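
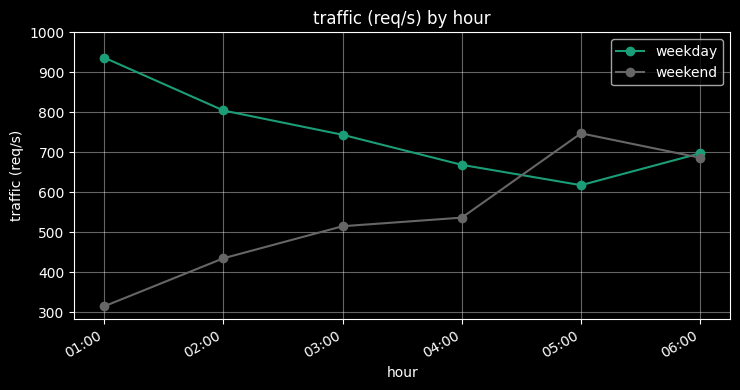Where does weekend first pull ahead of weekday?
05:00

04:00: weekend ≈ 500 vs weekday ≈ 700 (not yet); 05:00: weekend ≈ 700 vs weekday ≈ 600 (first crossover).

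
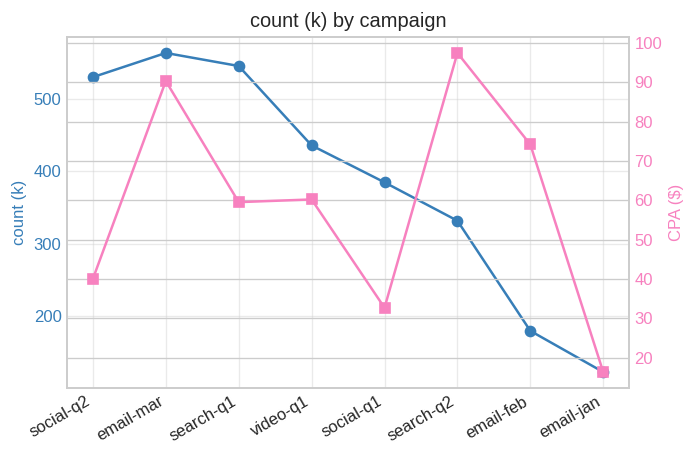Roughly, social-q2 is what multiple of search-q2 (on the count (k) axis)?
≈ 1.57×

social-q2 ≈ 550, search-q2 ≈ 350; 550/350 ≈ 1.57.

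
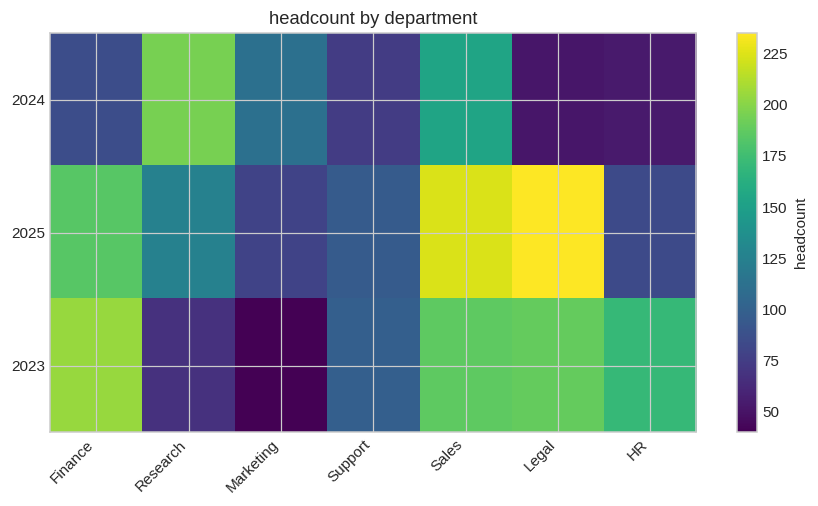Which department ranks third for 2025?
Top 4 for 2025: Legal ≈ 240, Sales ≈ 220, Finance ≈ 180, Research ≈ 120.

Finance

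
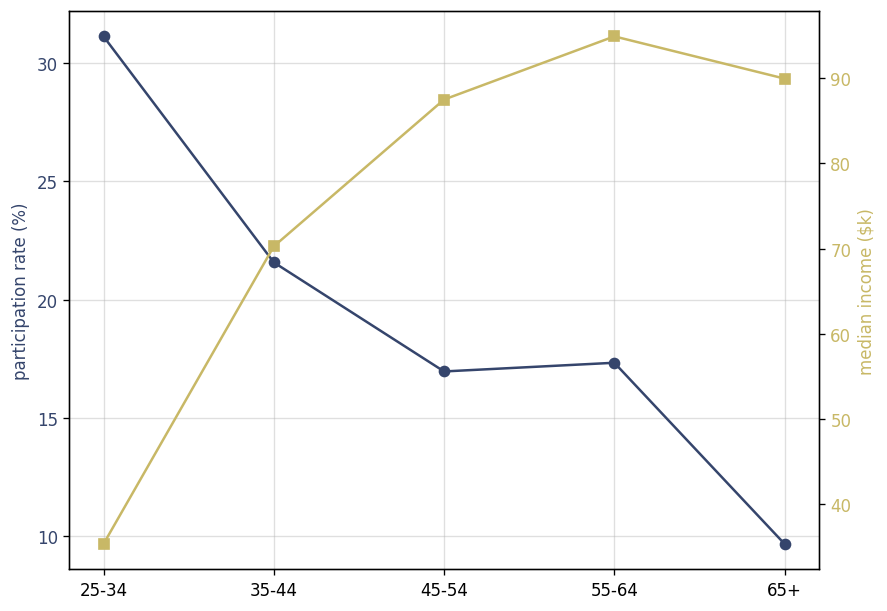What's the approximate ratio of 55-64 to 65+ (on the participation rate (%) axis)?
55-64 ≈ 18, 65+ ≈ 10; 18/10 ≈ 1.8.

≈ 1.8×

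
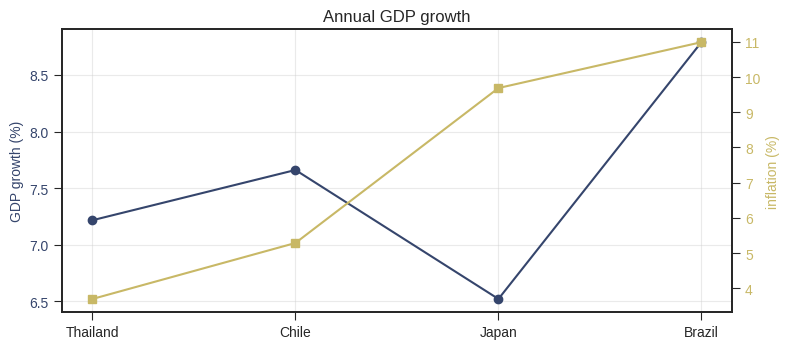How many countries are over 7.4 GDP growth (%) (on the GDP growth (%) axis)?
Above 7.4: Chile, Brazil.

2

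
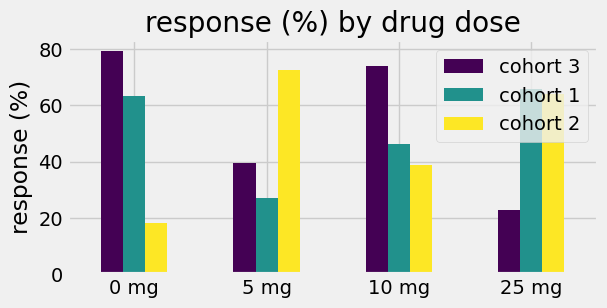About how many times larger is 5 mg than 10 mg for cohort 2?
5 mg ≈ 70, 10 mg ≈ 40; 70/40 ≈ 1.75.

≈ 1.75×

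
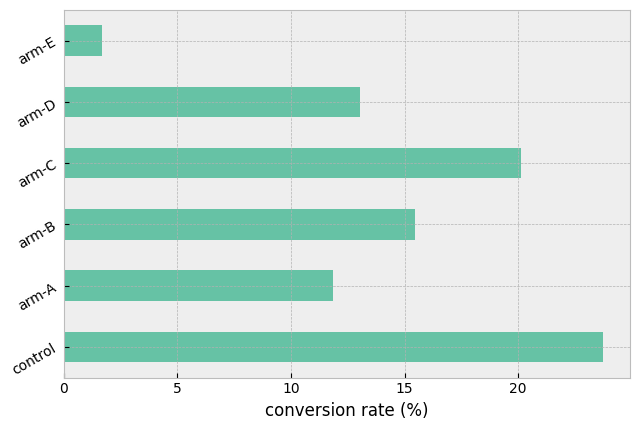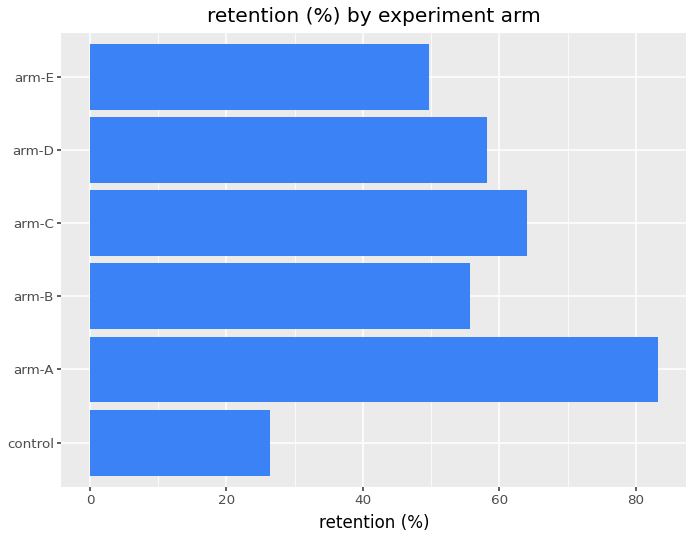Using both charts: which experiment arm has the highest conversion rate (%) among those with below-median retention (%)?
Chart 2 median retention (%) ≈ 60; below-median experiment arms: control, arm-B, arm-E. Among those, control has the highest conversion rate (%) (≈ 25).

control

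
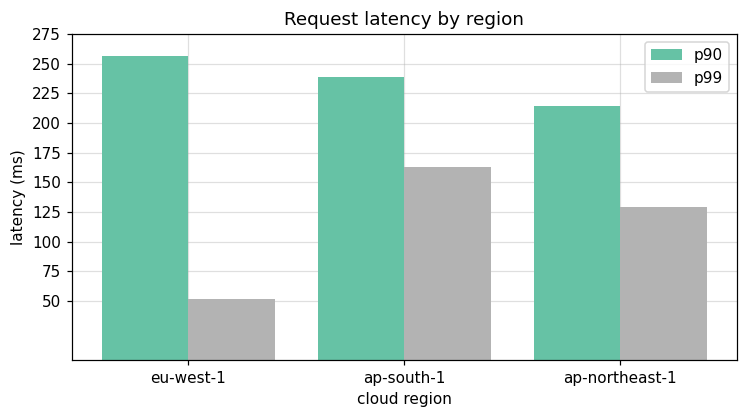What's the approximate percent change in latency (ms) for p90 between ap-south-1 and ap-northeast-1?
ap-south-1 ≈ 250, ap-northeast-1 ≈ 225; (225 − 250) / 250 ≈ -10%.

≈ -10%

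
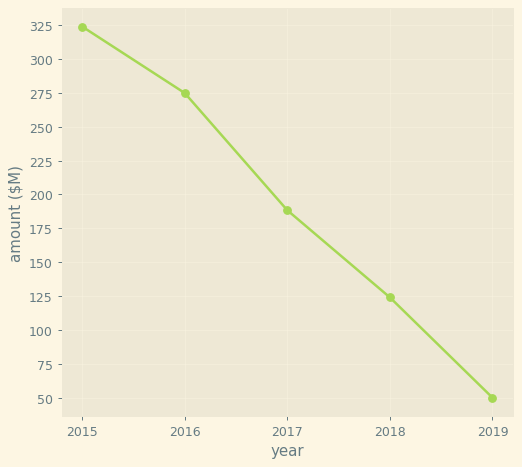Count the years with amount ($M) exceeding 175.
Above 175: 2015, 2016, 2017.

3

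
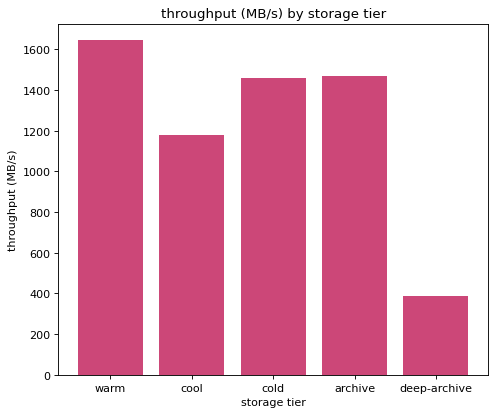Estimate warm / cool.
warm ≈ 1600, cool ≈ 1200; 1600/1200 ≈ 1.33.

≈ 1.33×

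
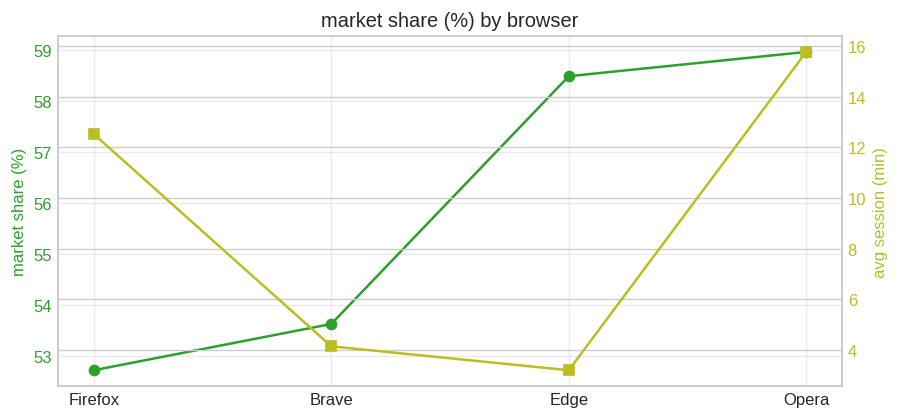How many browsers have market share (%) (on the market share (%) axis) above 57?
Above 57: Edge, Opera.

2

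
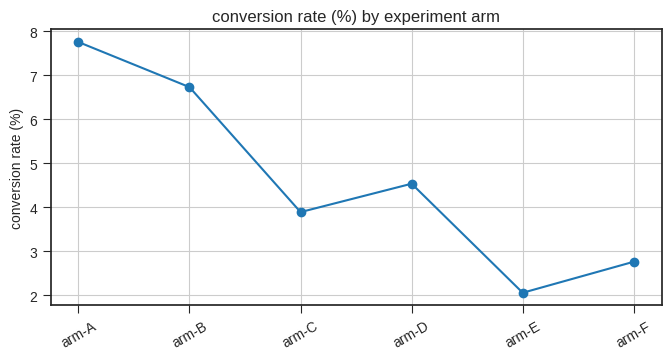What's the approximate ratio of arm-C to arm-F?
≈ 1.33×

arm-C ≈ 4.0, arm-F ≈ 3.0; 4.0/3.0 ≈ 1.33.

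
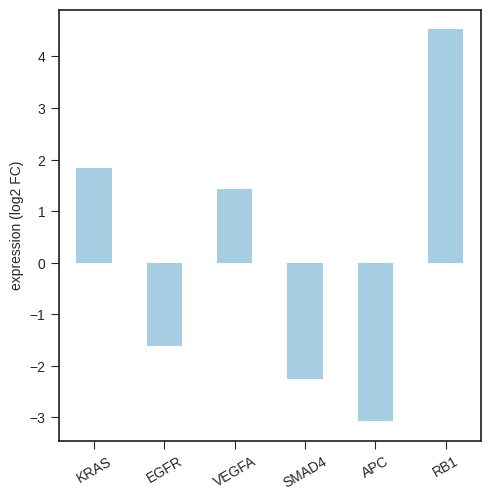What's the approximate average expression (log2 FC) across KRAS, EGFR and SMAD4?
≈ -1

(2 + -2 + -2) / 3 ≈ -1.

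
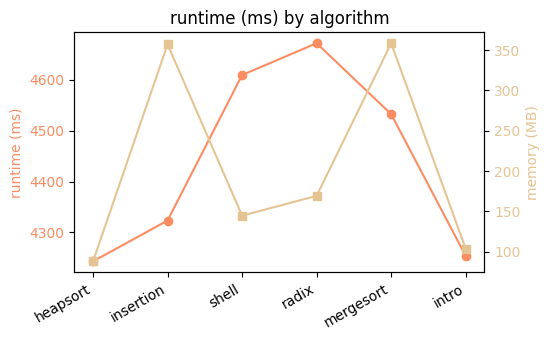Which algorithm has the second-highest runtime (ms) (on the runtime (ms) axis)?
shell

Top 3 (on the runtime (ms) axis): radix ≈ 4650, shell ≈ 4600, mergesort ≈ 4550.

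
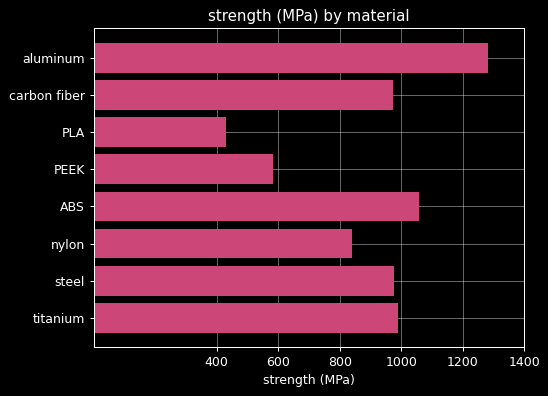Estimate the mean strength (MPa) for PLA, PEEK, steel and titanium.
(400 + 600 + 1000 + 1000) / 4 ≈ 750.

≈ 750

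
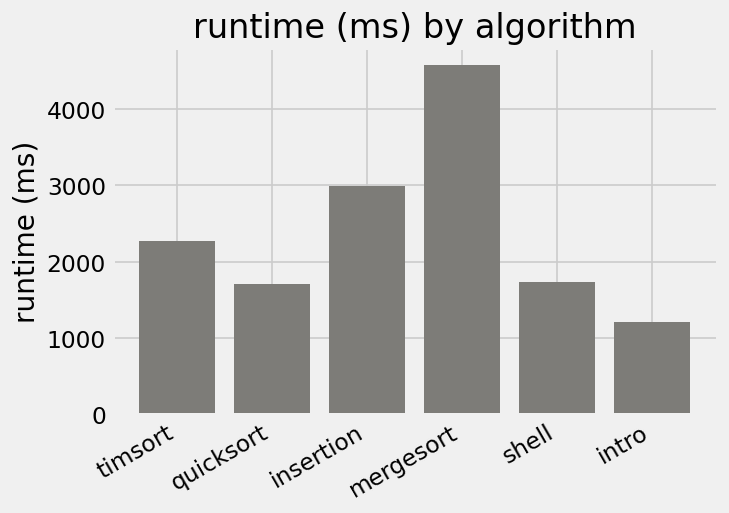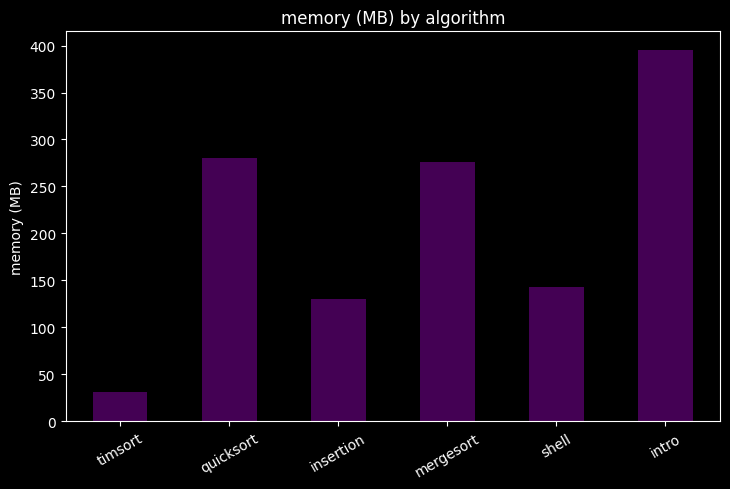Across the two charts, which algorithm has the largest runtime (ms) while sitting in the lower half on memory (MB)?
insertion

Chart 2 median memory (MB) ≈ 200; below-median algorithms: timsort, insertion, shell. Among those, insertion has the highest runtime (ms) (≈ 3000).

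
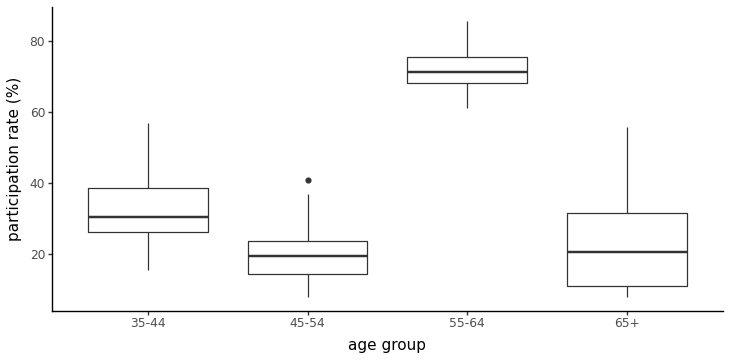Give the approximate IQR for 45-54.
≈ 10

Q3 ≈ 25, Q1 ≈ 15; IQR ≈ 10.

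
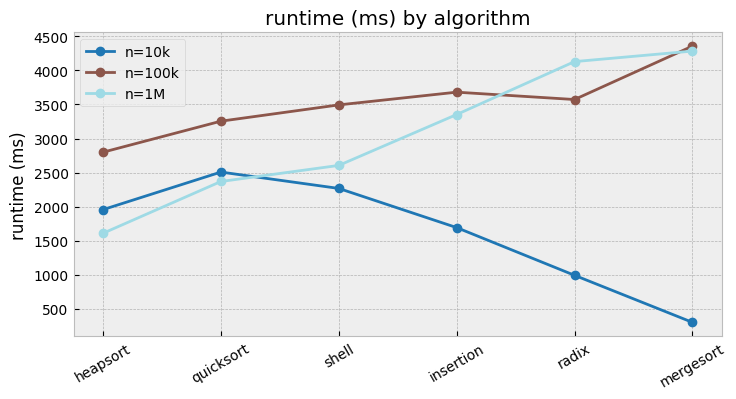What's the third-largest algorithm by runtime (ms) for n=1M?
insertion

Top 4 for n=1M: mergesort ≈ 4500, radix ≈ 4000, insertion ≈ 3500, shell ≈ 2500.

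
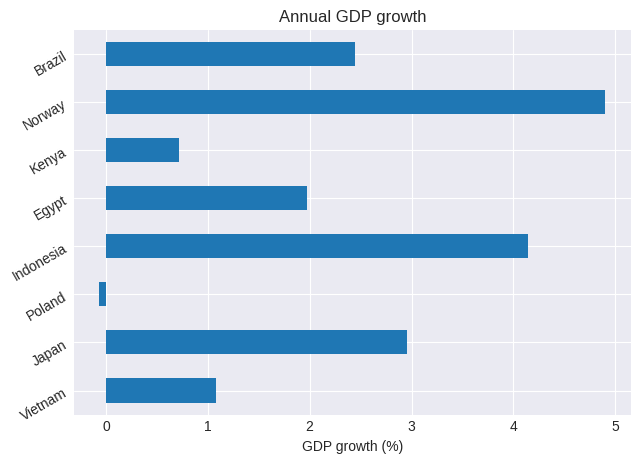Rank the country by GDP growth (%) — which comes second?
Top 3: Norway ≈ 5.0, Indonesia ≈ 4.0, Japan ≈ 3.0.

Indonesia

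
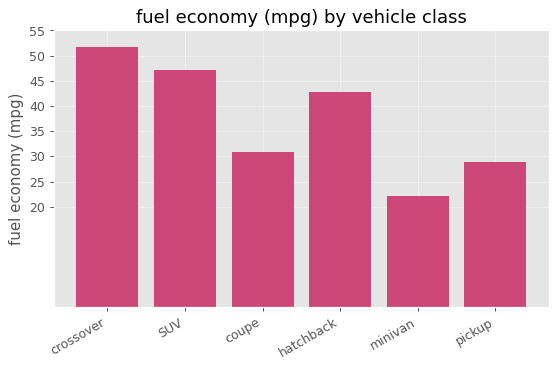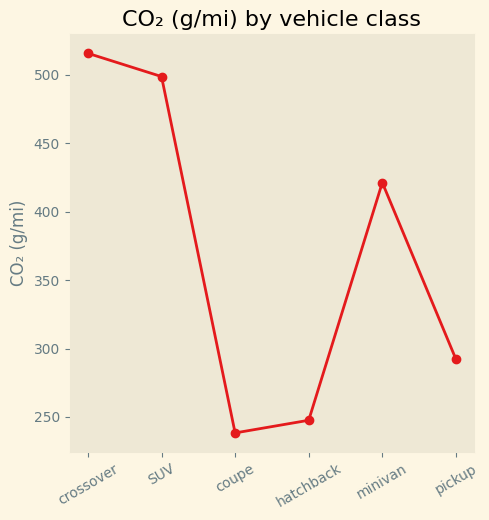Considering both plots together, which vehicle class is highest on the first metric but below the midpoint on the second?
Chart 2 median CO₂ (g/mi) ≈ 350; below-median vehicle classes: coupe, hatchback, pickup. Among those, hatchback has the highest fuel economy (mpg) (≈ 45).

hatchback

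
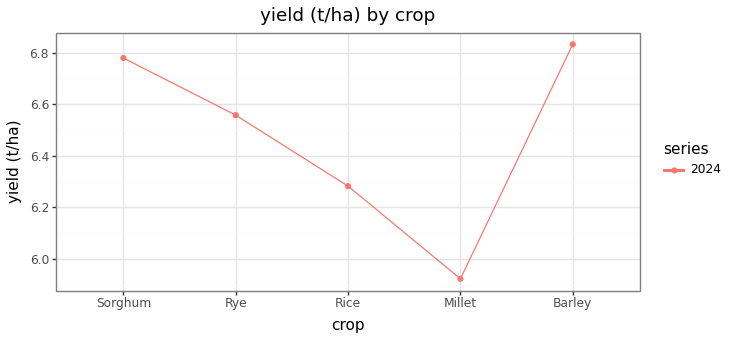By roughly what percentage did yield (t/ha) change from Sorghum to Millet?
Sorghum ≈ 6.8, Millet ≈ 5.9; (5.9 − 6.8) / 6.8 ≈ -13.2%.

≈ -13.2%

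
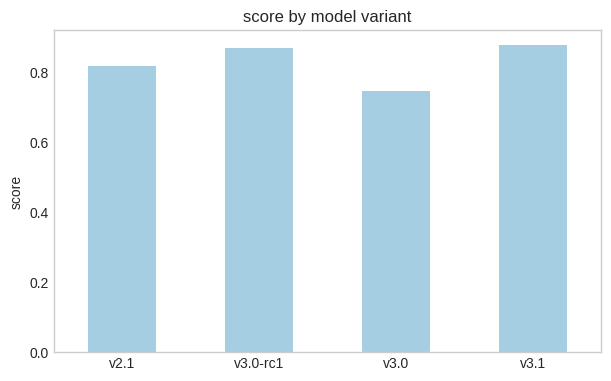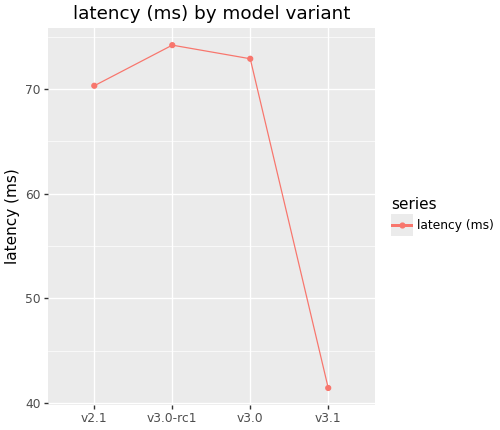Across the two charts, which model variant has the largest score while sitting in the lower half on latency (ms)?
v3.1

Chart 2 median latency (ms) ≈ 70; below-median model variants: v2.1, v3.1. Among those, v3.1 has the highest score (≈ 0.9).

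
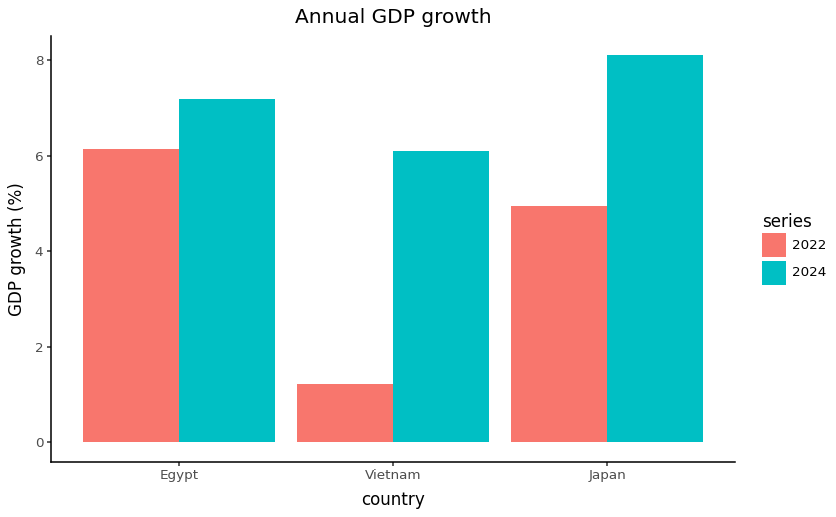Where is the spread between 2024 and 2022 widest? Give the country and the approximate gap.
Vietnam, ≈ 5 %

Vietnam: 2024 ≈ 6, 2022 ≈ 1 → gap ≈ 5. Next-largest (Japan) is only ≈ 3.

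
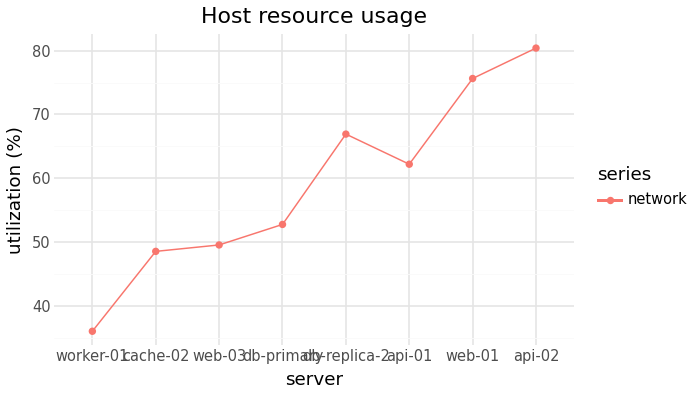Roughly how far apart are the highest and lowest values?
Max api-02 ≈ 80, min worker-01 ≈ 35; range ≈ 45.

≈ 45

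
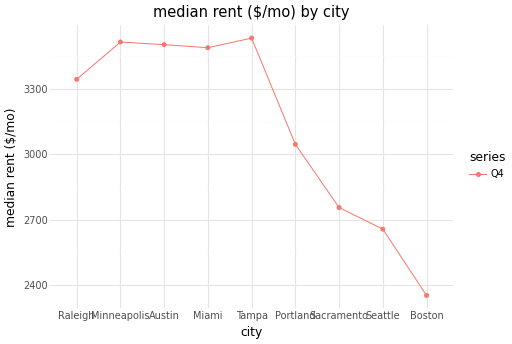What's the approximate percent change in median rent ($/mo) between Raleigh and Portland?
≈ -9.1%

Raleigh ≈ 3300, Portland ≈ 3000; (3000 − 3300) / 3300 ≈ -9.1%.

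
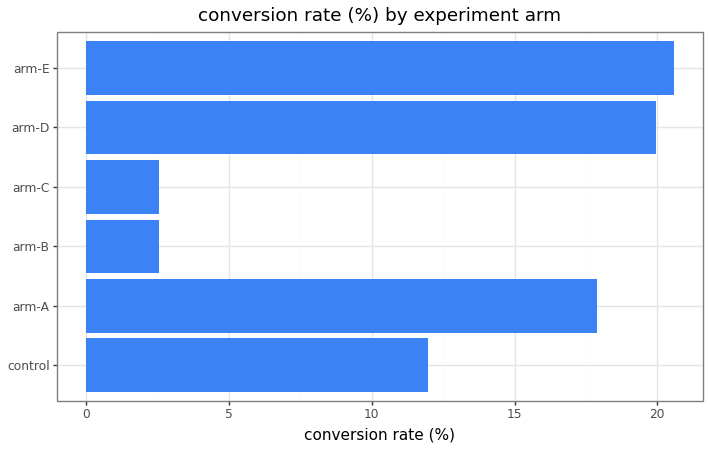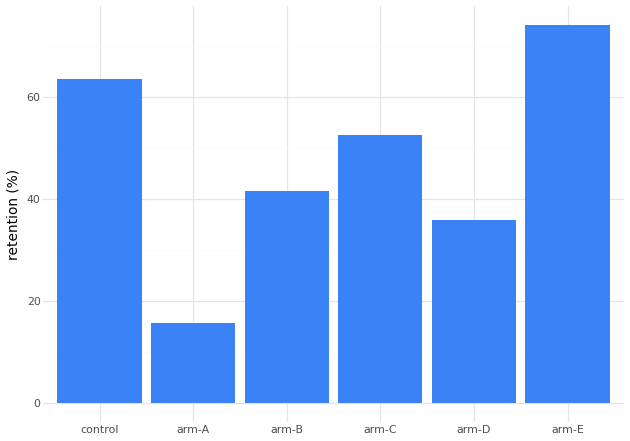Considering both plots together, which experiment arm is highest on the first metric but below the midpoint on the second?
Chart 2 median retention (%) ≈ 50; below-median experiment arms: arm-A, arm-B, arm-D. Among those, arm-D has the highest conversion rate (%) (≈ 20).

arm-D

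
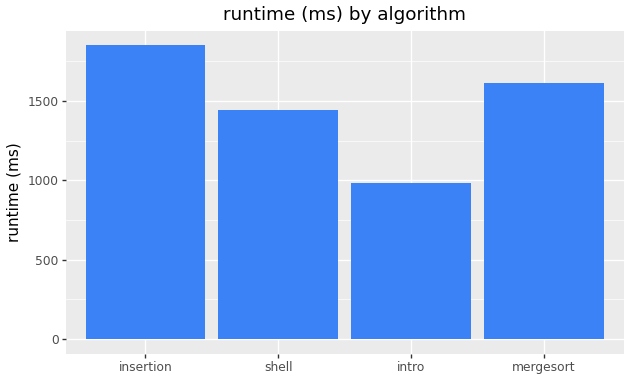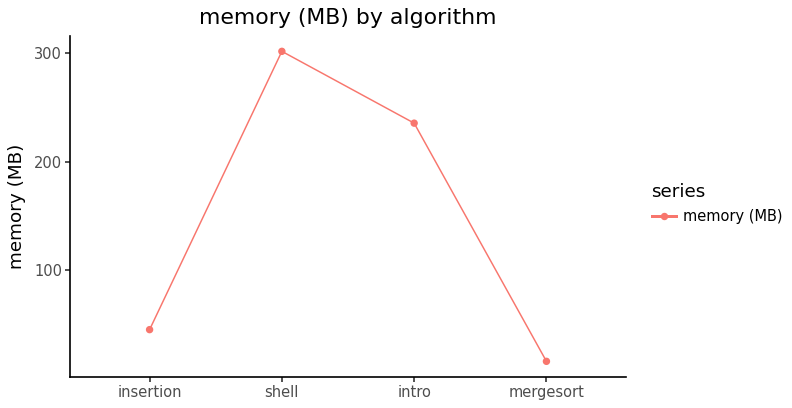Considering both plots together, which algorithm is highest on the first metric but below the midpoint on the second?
insertion

Chart 2 median memory (MB) ≈ 150; below-median algorithms: insertion, mergesort. Among those, insertion has the highest runtime (ms) (≈ 1800).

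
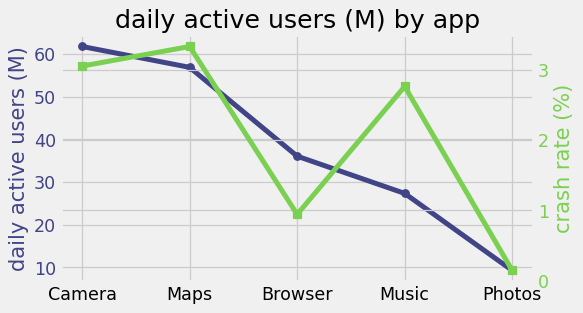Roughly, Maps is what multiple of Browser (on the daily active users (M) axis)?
≈ 1.57×

Maps ≈ 55, Browser ≈ 35; 55/35 ≈ 1.57.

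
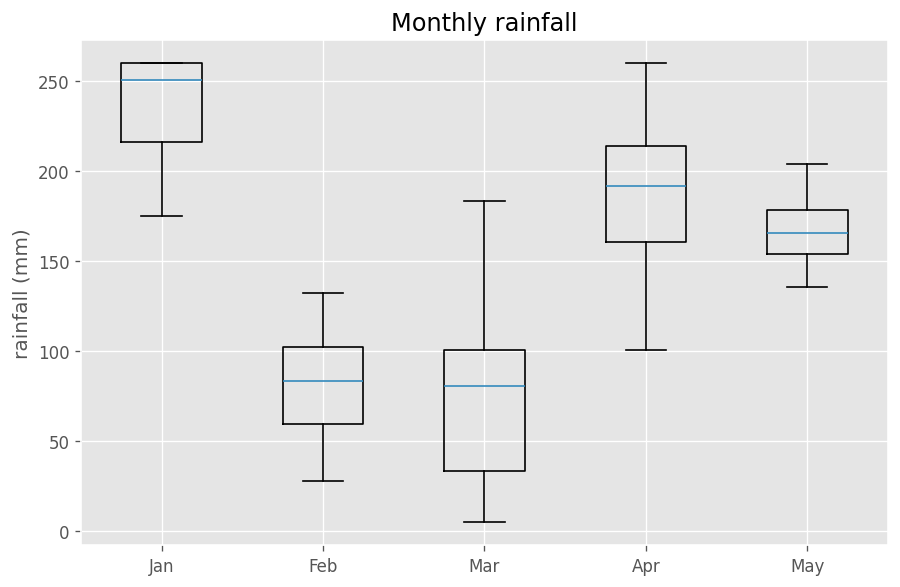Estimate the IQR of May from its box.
Q3 ≈ 180, Q1 ≈ 160; IQR ≈ 20.

≈ 20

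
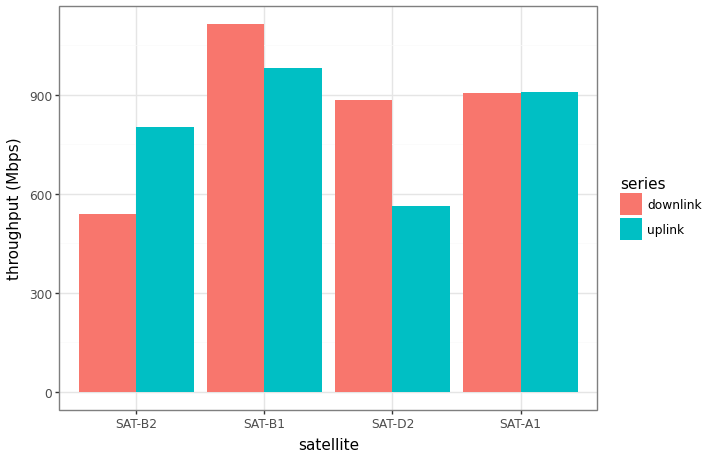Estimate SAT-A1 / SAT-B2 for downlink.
≈ 1.8×

SAT-A1 ≈ 900, SAT-B2 ≈ 500; 900/500 ≈ 1.8.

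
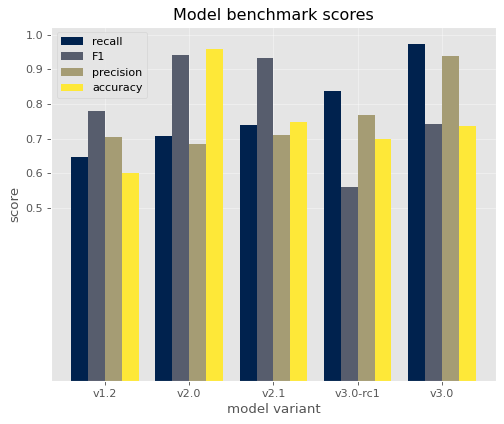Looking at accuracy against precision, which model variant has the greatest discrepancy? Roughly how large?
v2.0: accuracy ≈ 1.0, precision ≈ 0.7 → gap ≈ 0.3. Next-largest (v3.0) is only ≈ 0.2.

v2.0, ≈ 0.3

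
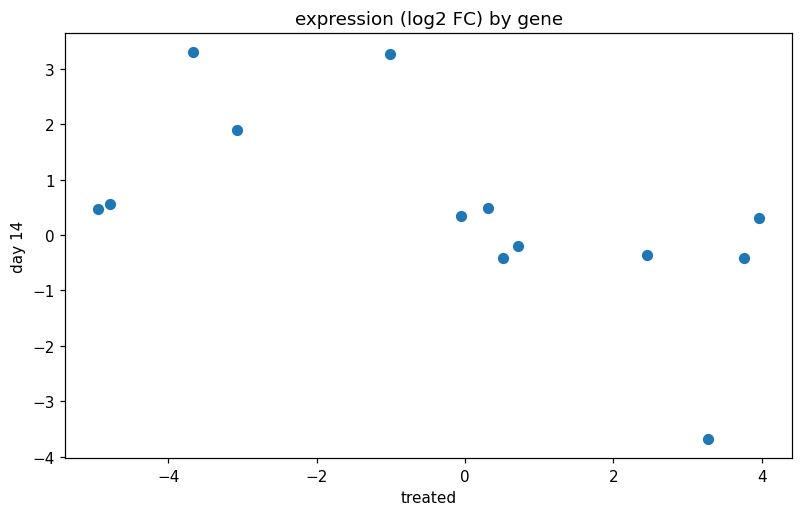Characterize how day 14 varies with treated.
negative, moderate

Points are negatively correlated; moderate (|r| ≈ 0.6).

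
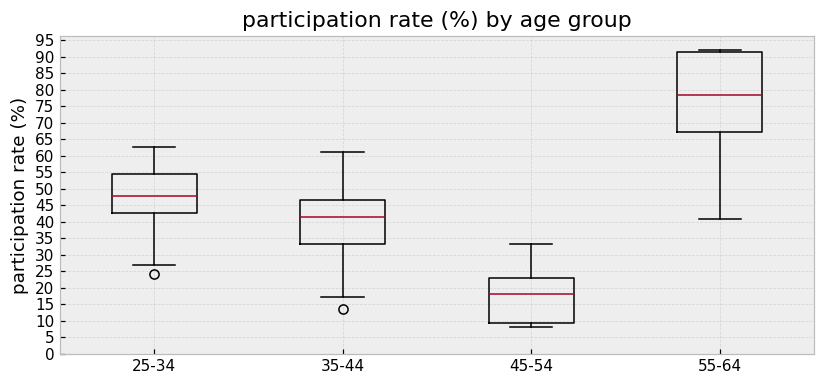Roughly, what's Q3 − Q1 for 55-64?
Q3 ≈ 90, Q1 ≈ 65; IQR ≈ 25.

≈ 25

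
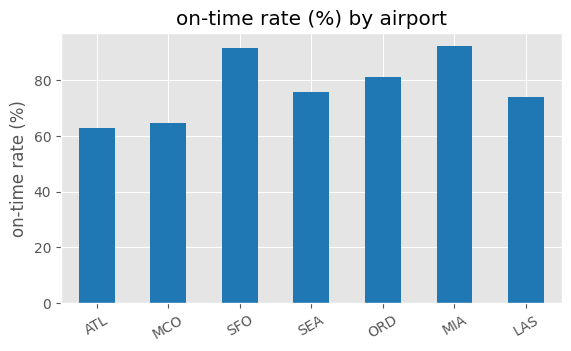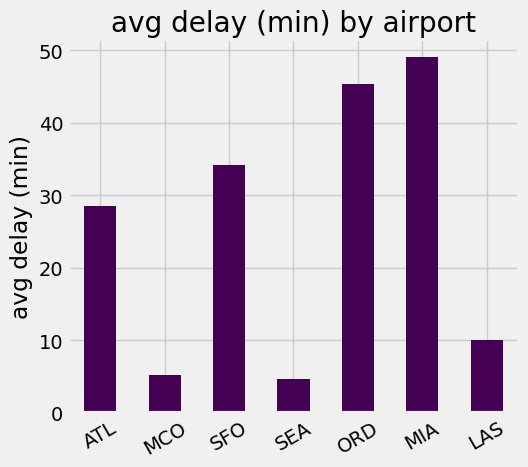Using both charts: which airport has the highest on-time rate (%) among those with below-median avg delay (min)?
SEA

Chart 2 median avg delay (min) ≈ 30; below-median airports: MCO, SEA, LAS. Among those, SEA has the highest on-time rate (%) (≈ 80).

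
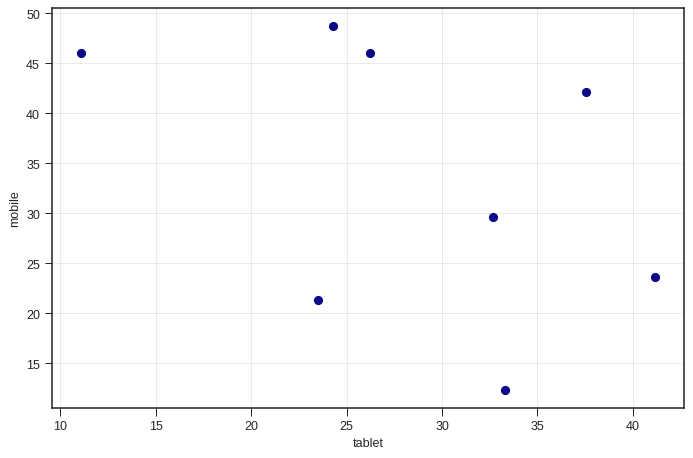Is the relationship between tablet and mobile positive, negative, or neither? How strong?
negative, moderate

Points are negatively correlated; moderate (|r| ≈ 0.5).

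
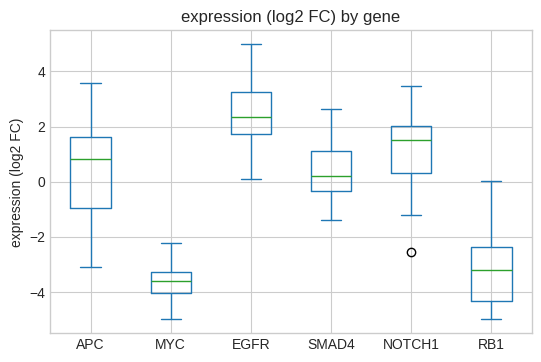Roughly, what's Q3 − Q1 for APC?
Q3 ≈ 2, Q1 ≈ -1; IQR ≈ 3.

≈ 3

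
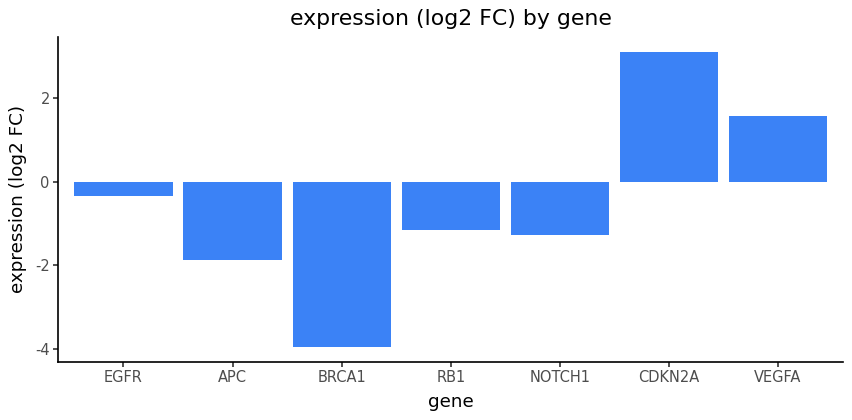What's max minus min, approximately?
≈ 7

Max CDKN2A ≈ 3, min BRCA1 ≈ -4; range ≈ 7.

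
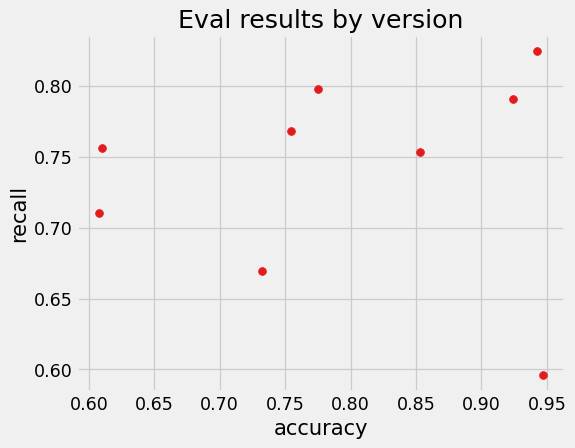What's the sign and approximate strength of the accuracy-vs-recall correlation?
no clear correlation

Points are roughly uncorrelated; weak (|r| ≈ 0.0).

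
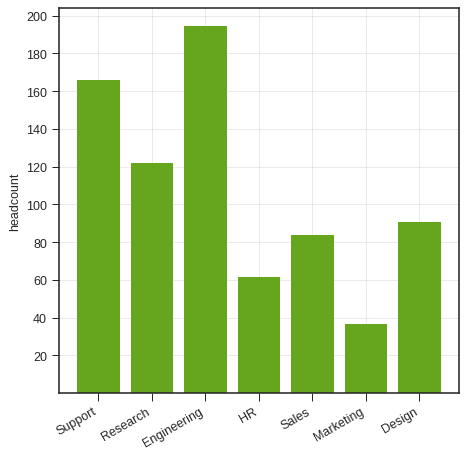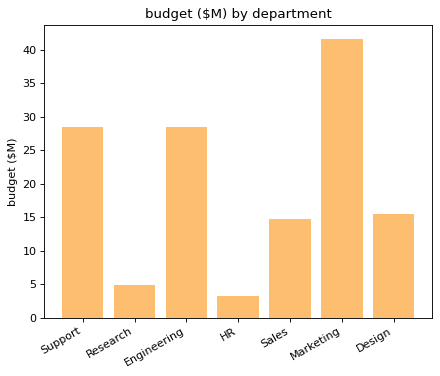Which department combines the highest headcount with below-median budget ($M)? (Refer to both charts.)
Research

Chart 2 median budget ($M) ≈ 15; below-median departments: Research, HR, Sales. Among those, Research has the highest headcount (≈ 120).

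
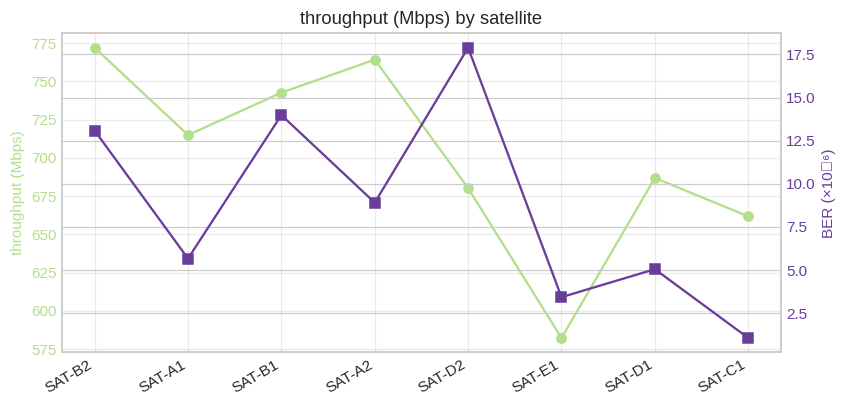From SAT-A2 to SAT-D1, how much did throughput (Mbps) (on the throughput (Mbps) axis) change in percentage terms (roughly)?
≈ -10.5%

SAT-A2 ≈ 760, SAT-D1 ≈ 680; (680 − 760) / 760 ≈ -10.5%.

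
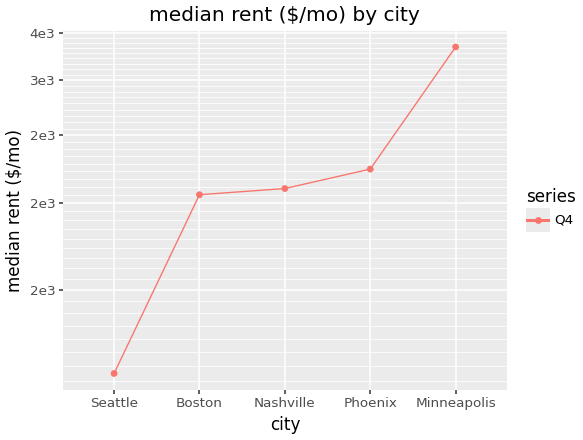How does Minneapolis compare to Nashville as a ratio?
Minneapolis ≈ 3400, Nashville ≈ 2000; 3400/2000 ≈ 1.7.

≈ 1.7×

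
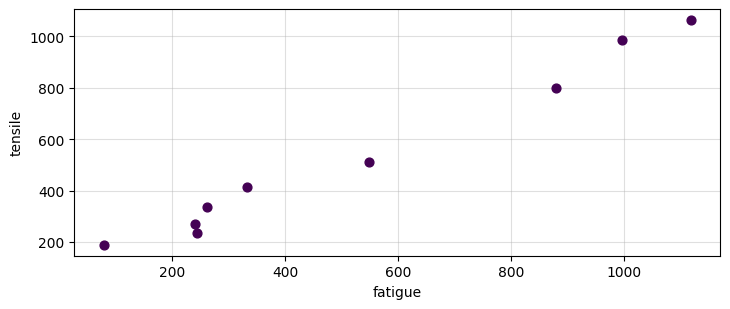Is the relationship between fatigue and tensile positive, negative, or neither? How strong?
Points are positively correlated; strong (|r| ≈ 1.0).

positive, strong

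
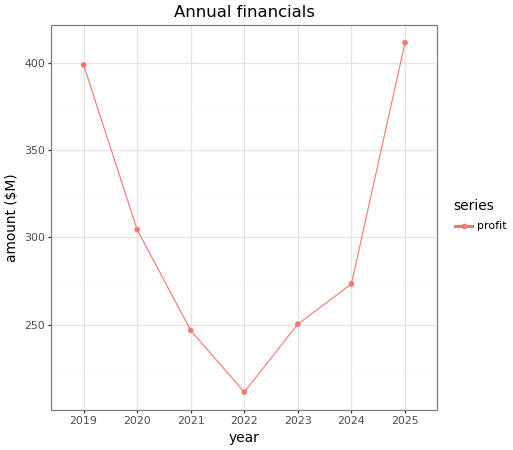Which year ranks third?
Top 4: 2025 ≈ 420, 2019 ≈ 400, 2020 ≈ 300, 2024 ≈ 280.

2020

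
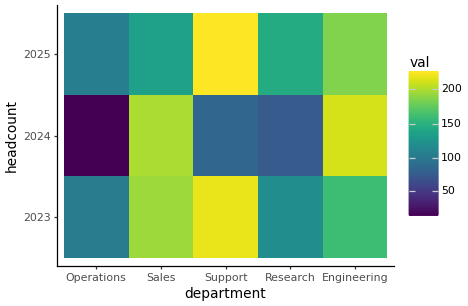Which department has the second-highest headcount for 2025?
Top 3 for 2025: Support ≈ 220, Engineering ≈ 180, Research ≈ 140.

Engineering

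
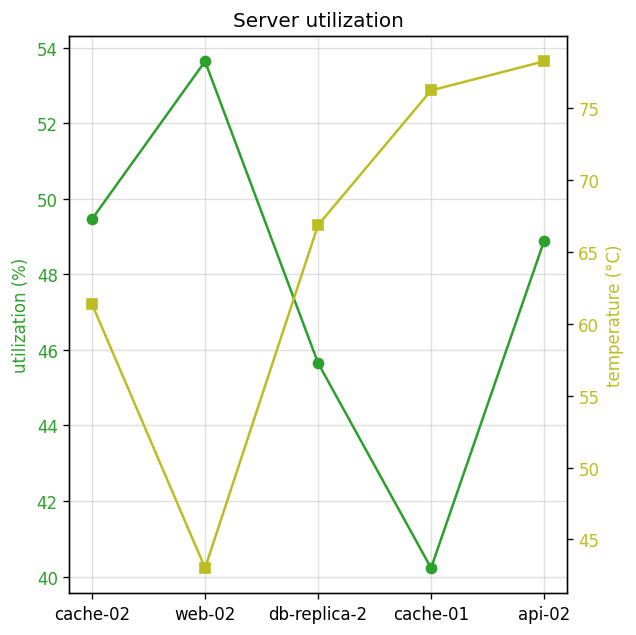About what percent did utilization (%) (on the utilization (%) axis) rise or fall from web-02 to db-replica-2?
web-02 ≈ 54, db-replica-2 ≈ 46; (46 − 54) / 54 ≈ -14.8%.

≈ -14.8%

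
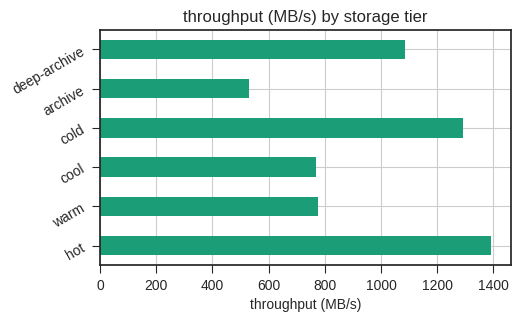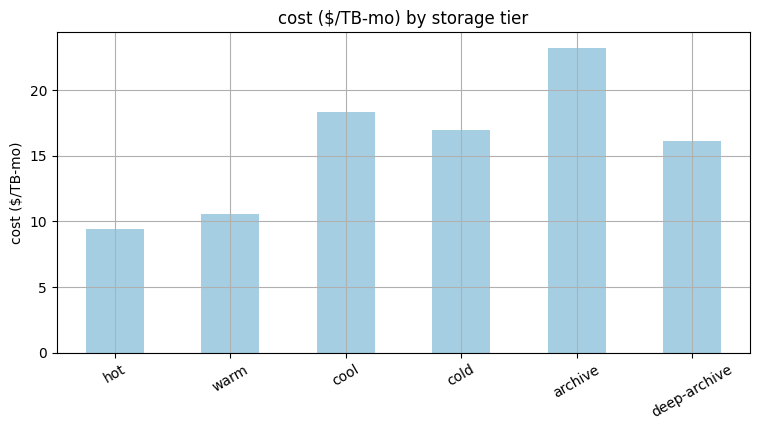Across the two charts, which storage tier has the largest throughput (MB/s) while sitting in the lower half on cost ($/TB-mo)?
Chart 2 median cost ($/TB-mo) ≈ 15; below-median storage tiers: hot, warm, deep-archive. Among those, hot has the highest throughput (MB/s) (≈ 1400).

hot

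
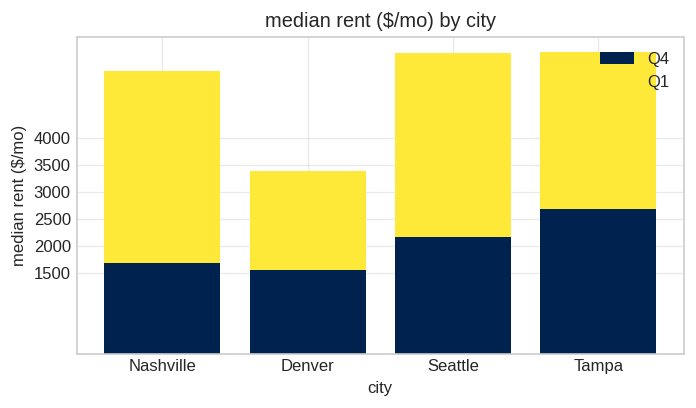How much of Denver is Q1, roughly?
≈ 2000

Q1 top ≈ 3500, bottom ≈ 1500; segment ≈ 2000.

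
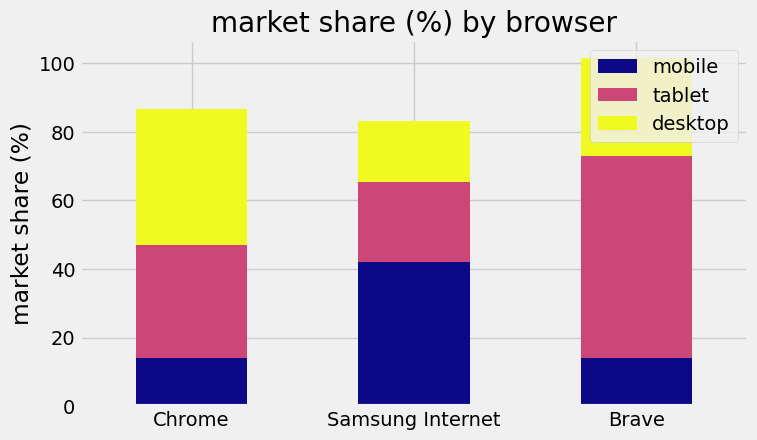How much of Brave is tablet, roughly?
≈ 60

tablet top ≈ 70, bottom ≈ 10; segment ≈ 60.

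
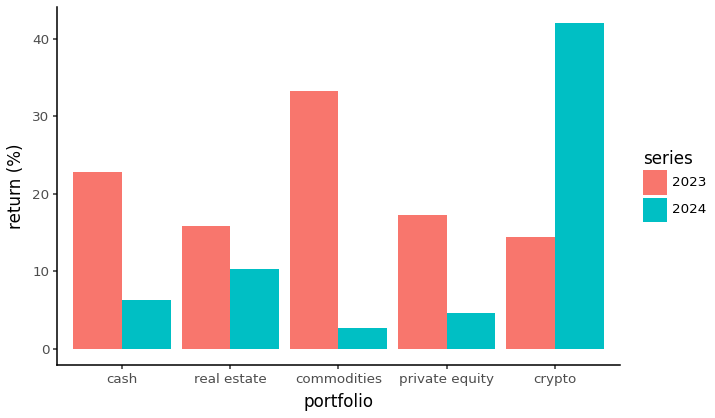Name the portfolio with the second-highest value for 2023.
cash

Top 3 for 2023: commodities ≈ 35, cash ≈ 25, private equity ≈ 15.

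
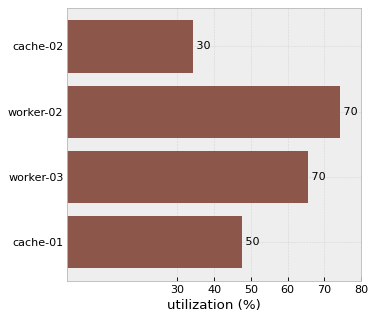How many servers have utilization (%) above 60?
2

Above 60: worker-02, worker-03.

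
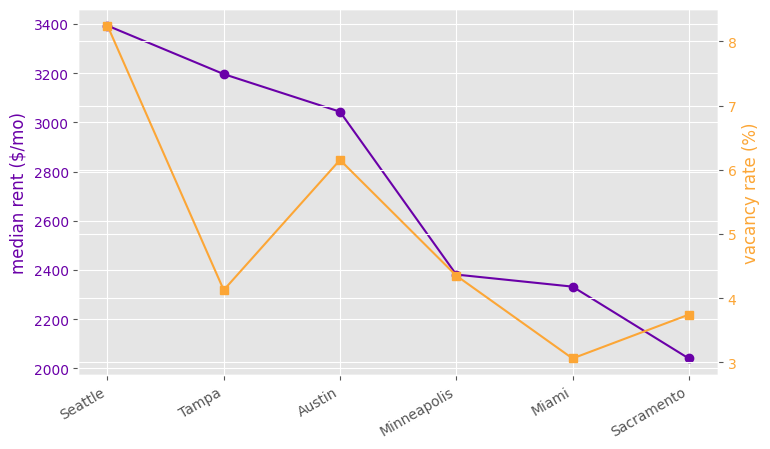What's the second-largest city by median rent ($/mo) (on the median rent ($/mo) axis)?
Tampa

Top 3 (on the median rent ($/mo) axis): Seattle ≈ 3400, Tampa ≈ 3200, Austin ≈ 3000.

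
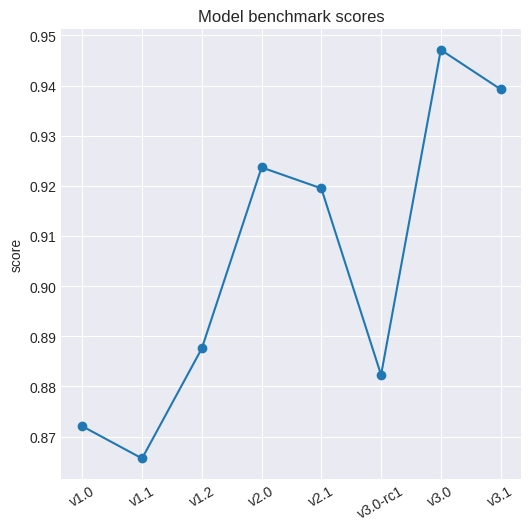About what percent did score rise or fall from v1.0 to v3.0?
≈ +9.2%

v1.0 ≈ 0.87, v3.0 ≈ 0.95; (0.95 − 0.87) / 0.87 ≈ +9.2%.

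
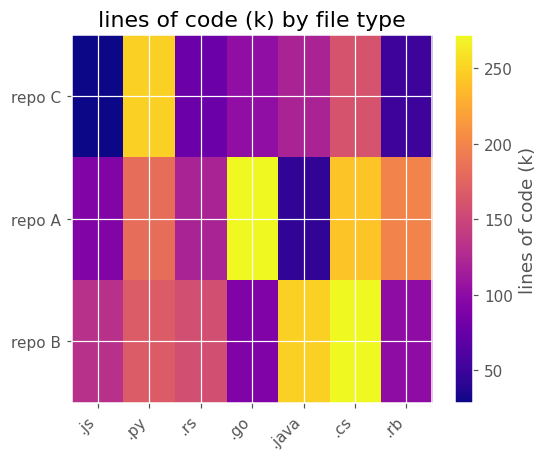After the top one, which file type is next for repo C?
Top 3 for repo C: .py ≈ 250, .cs ≈ 150, .java ≈ 125.

.cs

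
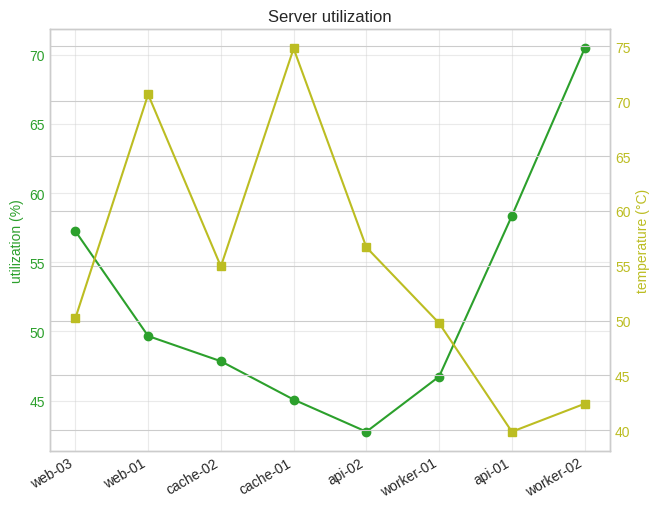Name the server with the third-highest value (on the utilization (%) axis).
Top 4 (on the utilization (%) axis): worker-02 ≈ 70, api-01 ≈ 60, web-03 ≈ 55, web-01 ≈ 50.

web-03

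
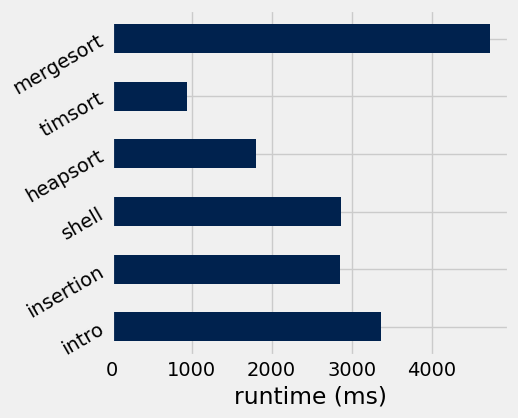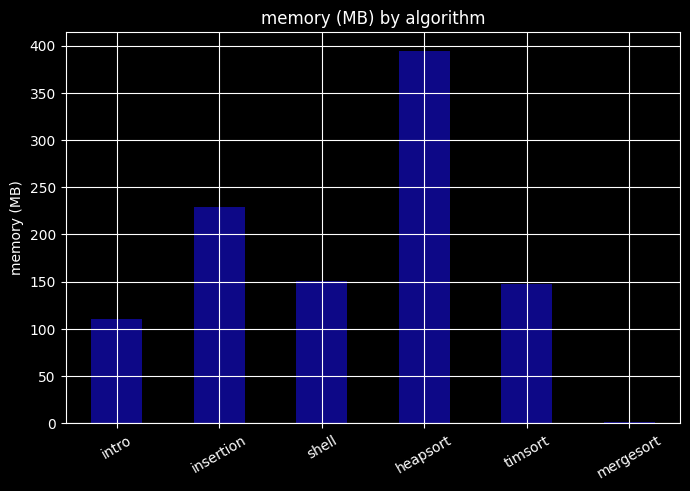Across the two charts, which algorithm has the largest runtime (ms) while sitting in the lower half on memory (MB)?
mergesort

Chart 2 median memory (MB) ≈ 150; below-median algorithms: intro, timsort, mergesort. Among those, mergesort has the highest runtime (ms) (≈ 4500).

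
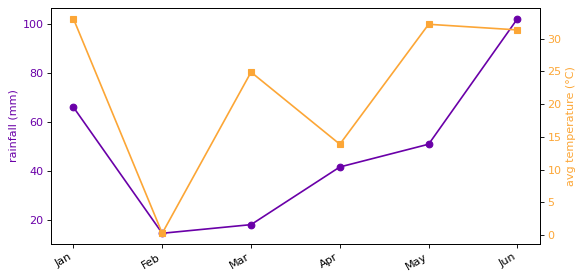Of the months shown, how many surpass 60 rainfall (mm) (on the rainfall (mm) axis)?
2

Above 60: Jan, Jun.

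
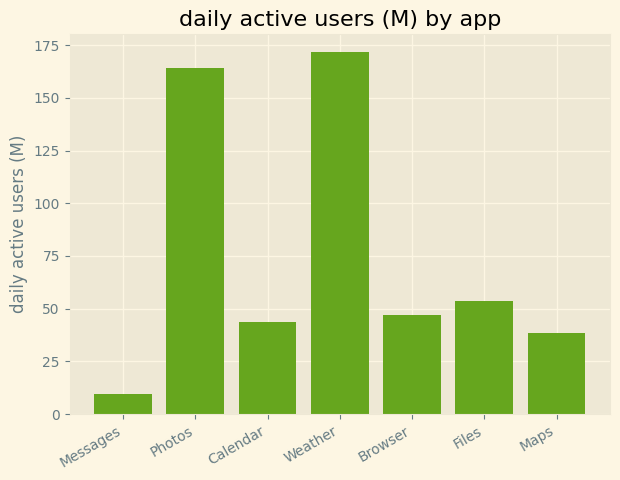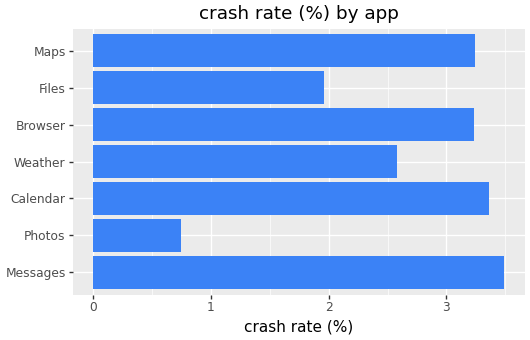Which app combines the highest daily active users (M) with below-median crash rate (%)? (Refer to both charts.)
Chart 2 median crash rate (%) ≈ 3; below-median apps: Photos, Weather, Files. Among those, Weather has the highest daily active users (M) (≈ 180).

Weather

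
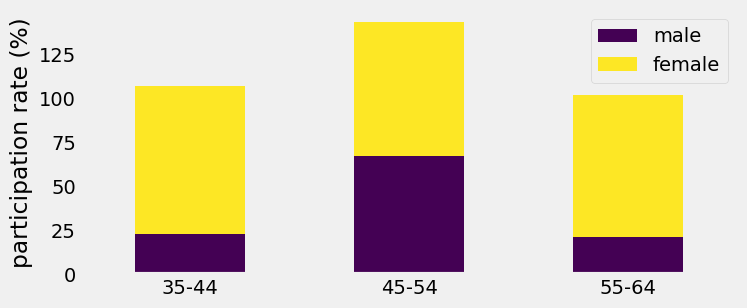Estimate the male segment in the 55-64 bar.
≈ 20

male top ≈ 20, bottom ≈ 0; segment ≈ 20.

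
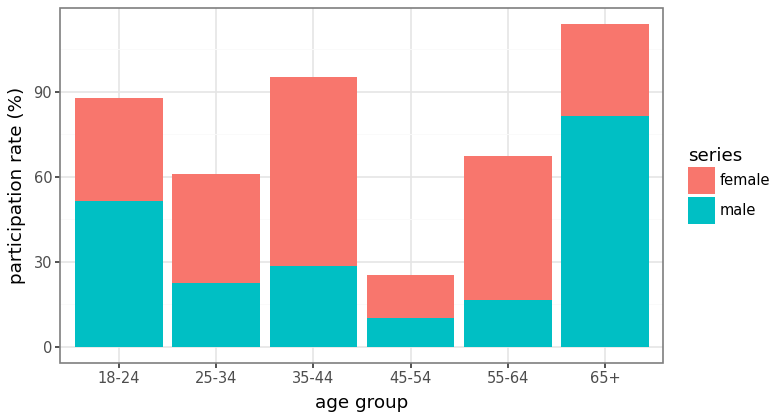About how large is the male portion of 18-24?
male top ≈ 50, bottom ≈ 0; segment ≈ 50.

≈ 50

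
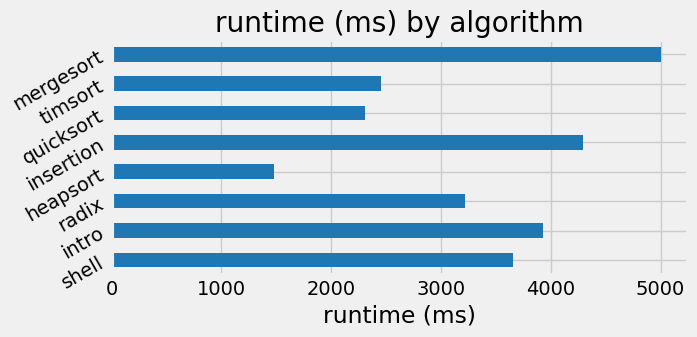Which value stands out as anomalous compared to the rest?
heapsort ≈ 1500; the rest sit between ≈ 2500 and ≈ 5000.

heapsort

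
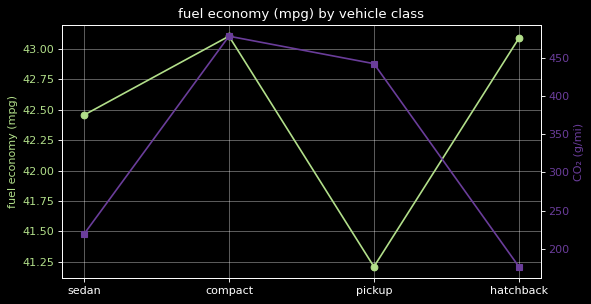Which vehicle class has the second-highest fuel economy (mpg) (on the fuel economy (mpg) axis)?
Top 3 (on the fuel economy (mpg) axis): compact ≈ 43.2, hatchback ≈ 43.0, sedan ≈ 42.4.

hatchback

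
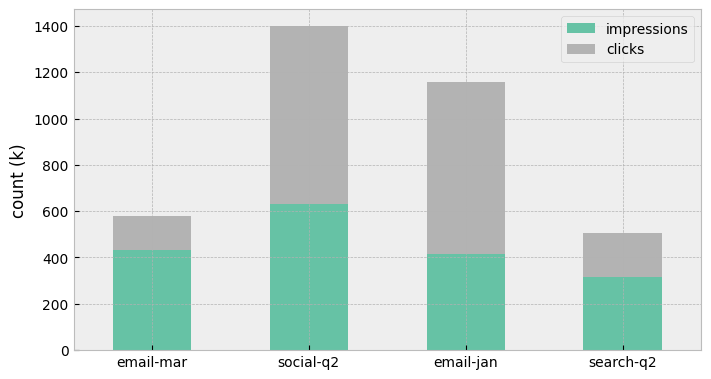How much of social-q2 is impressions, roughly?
impressions top ≈ 600, bottom ≈ 0; segment ≈ 600.

≈ 600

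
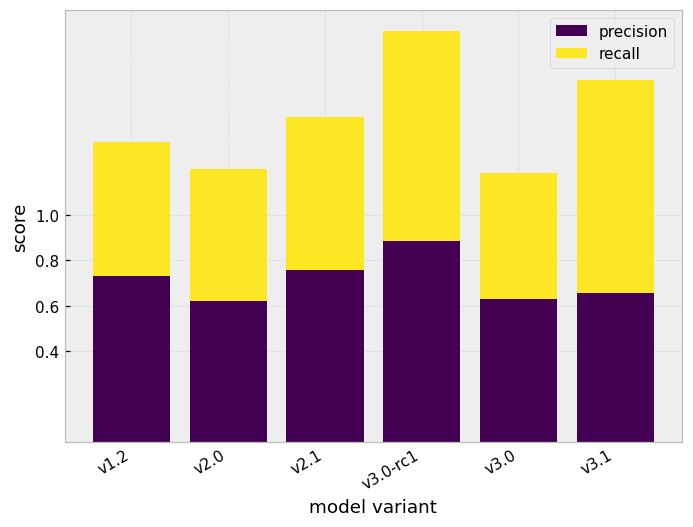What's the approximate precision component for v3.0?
≈ 0.6

precision top ≈ 0.6, bottom ≈ 0.0; segment ≈ 0.6.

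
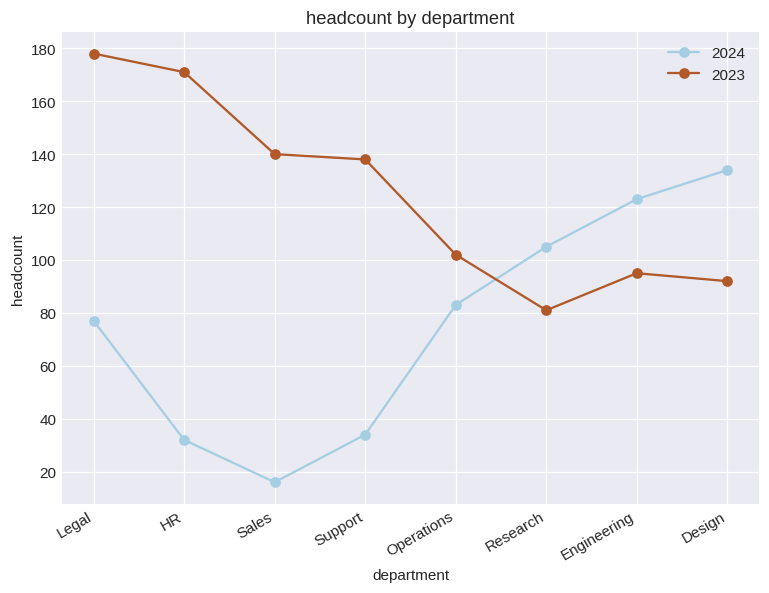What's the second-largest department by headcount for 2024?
Engineering

Top 3 for 2024: Design ≈ 140, Engineering ≈ 120, Research ≈ 100.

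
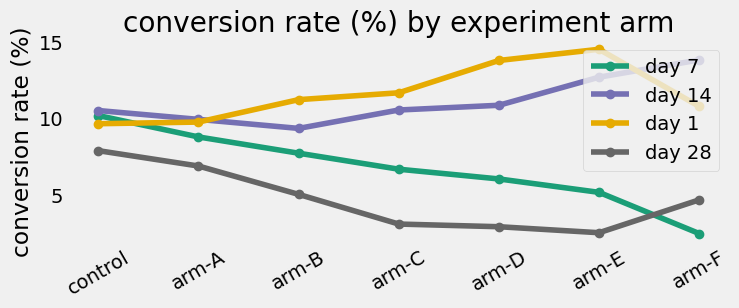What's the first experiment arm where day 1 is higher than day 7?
control: day 1 ≈ 10 vs day 7 ≈ 10 (not yet); arm-A: day 1 ≈ 10 vs day 7 ≈ 8 (first crossover).

arm-A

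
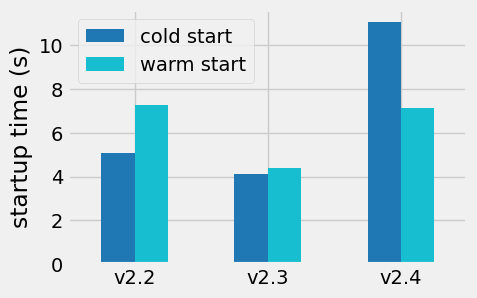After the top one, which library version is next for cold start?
Top 3 for cold start: v2.4 ≈ 11, v2.2 ≈ 5, v2.3 ≈ 4.

v2.2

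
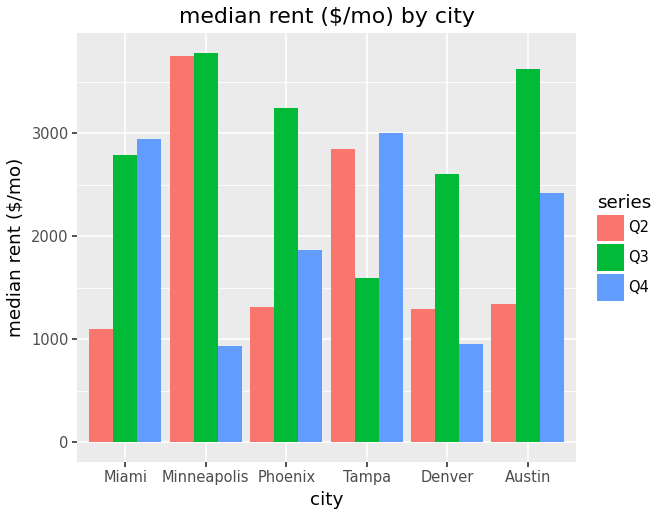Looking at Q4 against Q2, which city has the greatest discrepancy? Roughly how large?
Minneapolis, ≈ 2500 $/mo

Minneapolis: Q4 ≈ 1000, Q2 ≈ 3500 → gap ≈ 2500. Next-largest (Miami) is only ≈ 2000.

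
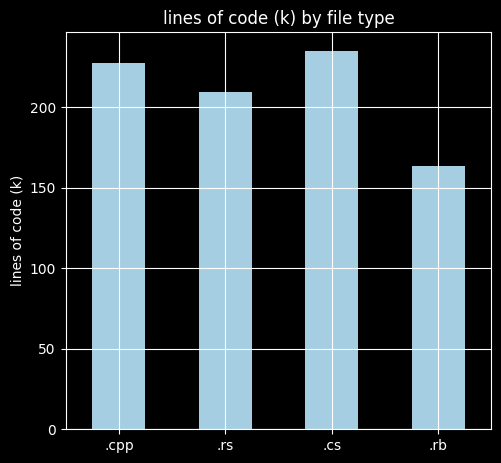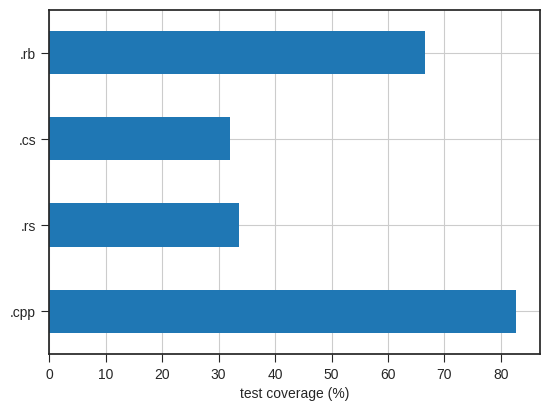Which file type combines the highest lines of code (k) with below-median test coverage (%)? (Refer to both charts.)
.cs

Chart 2 median test coverage (%) ≈ 50; below-median file types: .rs, .cs. Among those, .cs has the highest lines of code (k) (≈ 225).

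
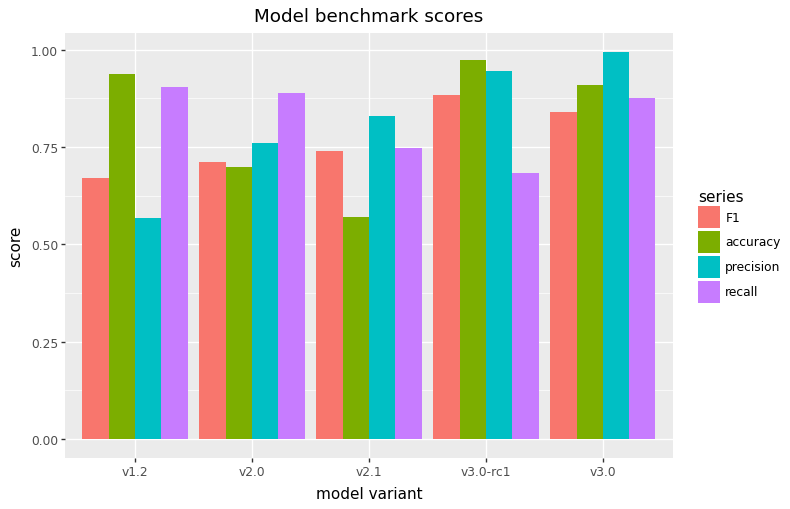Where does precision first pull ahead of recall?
v2.0: precision ≈ 0.8 vs recall ≈ 0.9 (not yet); v2.1: precision ≈ 0.8 vs recall ≈ 0.7 (first crossover).

v2.1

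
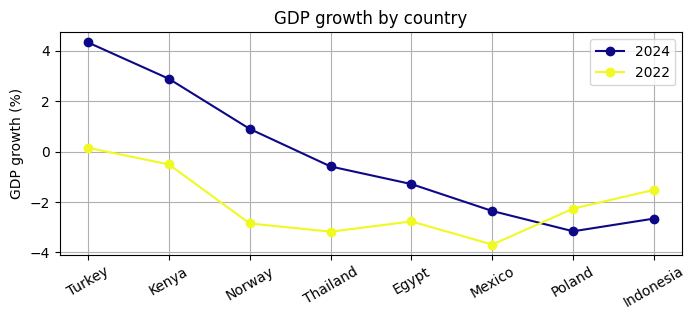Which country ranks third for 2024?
Norway

Top 4 for 2024: Turkey ≈ 4, Kenya ≈ 3, Norway ≈ 1, Thailand ≈ -1.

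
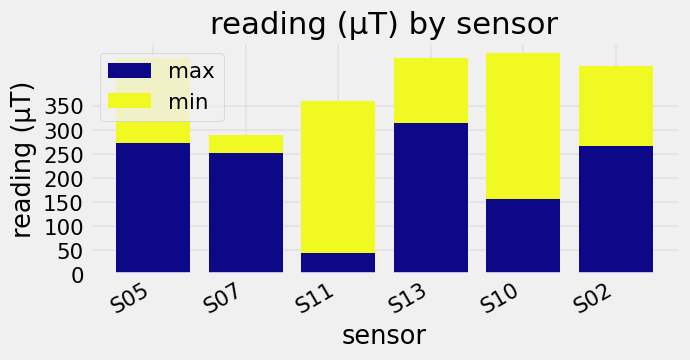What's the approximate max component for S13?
max top ≈ 300, bottom ≈ 0; segment ≈ 300.

≈ 300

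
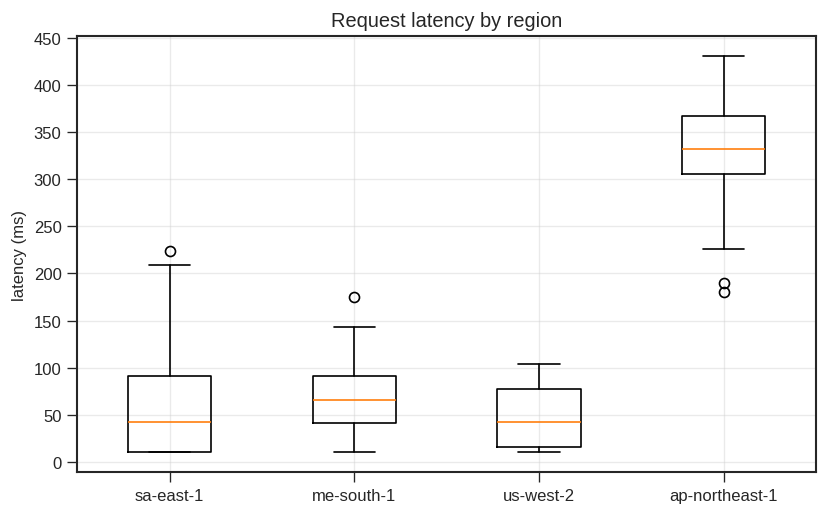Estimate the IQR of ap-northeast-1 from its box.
≈ 50

Q3 ≈ 350, Q1 ≈ 300; IQR ≈ 50.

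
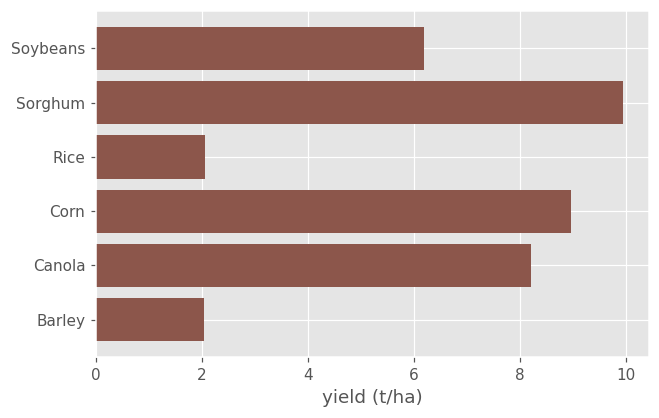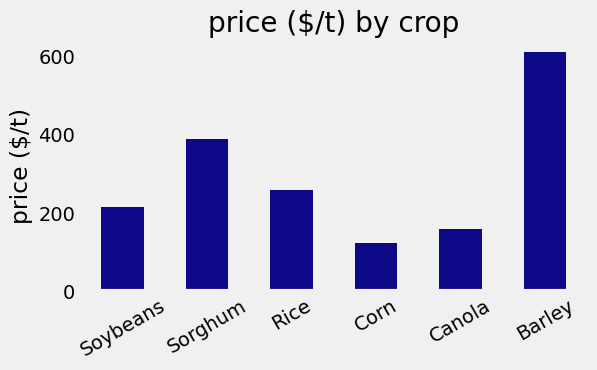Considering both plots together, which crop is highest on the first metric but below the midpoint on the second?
Chart 2 median price ($/t) ≈ 200; below-median crops: Soybeans, Corn, Canola. Among those, Corn has the highest yield (t/ha) (≈ 9).

Corn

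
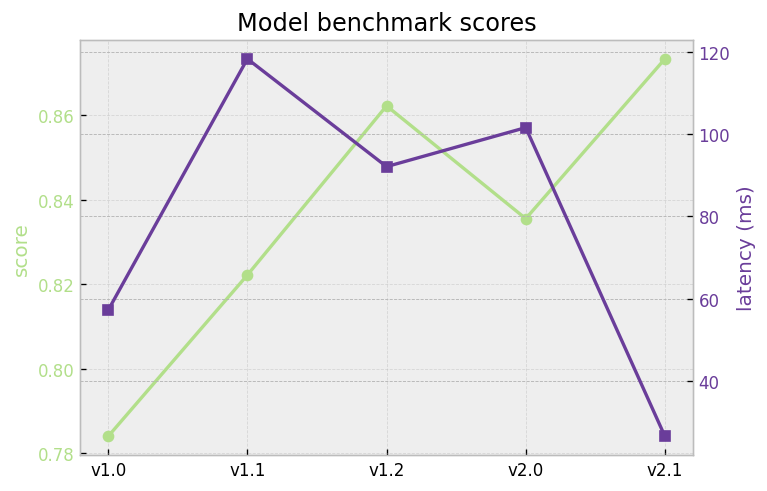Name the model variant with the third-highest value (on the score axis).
Top 4 (on the score axis): v2.1 ≈ 0.87, v1.2 ≈ 0.86, v2.0 ≈ 0.84, v1.1 ≈ 0.82.

v2.0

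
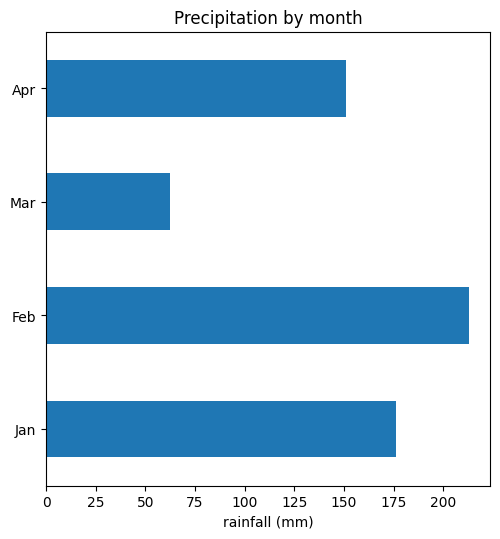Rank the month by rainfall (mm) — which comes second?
Top 3: Feb ≈ 220, Jan ≈ 180, Apr ≈ 160.

Jan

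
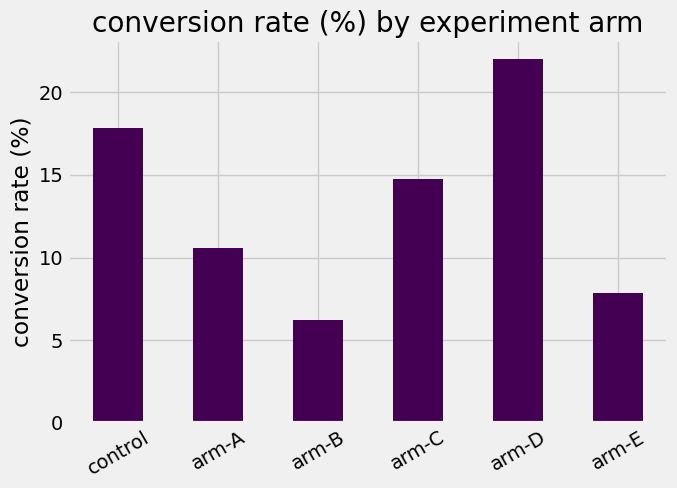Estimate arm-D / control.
≈ 1.22×

arm-D ≈ 22, control ≈ 18; 22/18 ≈ 1.22.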